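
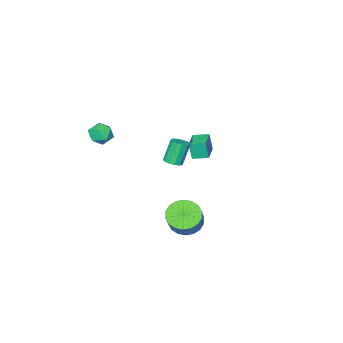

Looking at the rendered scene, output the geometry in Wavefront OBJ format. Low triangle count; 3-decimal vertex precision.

v 2.413 1.646 3.115
v 2.778 1.276 3.26
v 2.213 1.224 4.55
v 1.847 1.594 4.405
v 2.9 1.547 3.324
v 2.335 1.495 4.615
v 2.868 1.85 3.323
v 2.302 1.797 4.613
v 2.691 2.088 3.255
v 2.125 2.035 4.545
v 2.426 2.185 3.142
v 1.86 2.133 4.433
v 2.156 2.112 3.021
v 1.591 2.06 4.312
v 1.968 1.891 2.93
v 1.403 1.838 4.22
v 1.922 1.592 2.897
v 1.356 1.539 4.188
v 2.031 1.31 2.934
v 1.465 1.258 4.224
v 2.261 1.135 3.028
v 1.696 1.083 4.318
v 2.54 1.123 3.149
v 1.974 1.07 4.44
v -3.974 -2.504 -0.863
v -3.91 -2.725 0.254
v -2.97 -1.671 -0.756
v -2.905 -1.891 0.361
v -3.355 -3.229 -1.041
v -3.29 -3.449 0.076
v -2.35 -2.395 -0.934
v -2.286 -2.616 0.183
v -0.105 -0.259 -3.918
v 0.407 0.323 -4.565
v 1.237 1.101 -3.21
v 0.725 0.519 -2.562
v 0.039 0.567 -4.48
v 0.87 1.345 -3.125
v -0.357 0.648 -4.284
v 0.474 1.426 -2.928
v -0.703 0.549 -4.015
v 0.127 1.327 -2.659
v -0.931 0.29 -3.727
v -0.1 1.068 -2.371
v -0.996 -0.077 -3.477
v -0.165 0.7 -2.121
v -0.884 -0.481 -3.314
v -0.053 0.297 -1.958
v -0.617 -0.841 -3.27
v 0.213 -0.063 -1.915
v -0.25 -1.085 -3.355
v 0.581 -0.307 -2
v 0.146 -1.166 -3.552
v 0.977 -0.388 -2.196
v 0.493 -1.067 -3.821
v 1.323 -0.289 -2.465
v 0.72 -0.808 -4.109
v 1.551 -0.03 -2.753
v 0.785 -0.44 -4.359
v 1.616 0.337 -3.003
v 0.673 -0.037 -4.522
v 1.504 0.741 -3.166
v 2.621 -3.349 3.23
v 3.384 -3.54 3.284
v 2.516 -4.06 2.176
v 3.279 -4.251 2.23
v 2.765 -4.526 2.761
v 2.83 -4.087 3.412
v 3.07 -3.513 2.048
v 3.135 -3.074 2.699
v 3.661 -3.642 2.553
v 3.473 -4.268 2.994
v 2.427 -3.332 2.466
v 2.239 -3.958 2.907
f 2 1 5
f 2 5 3
f 3 5 6
f 3 6 4
f 5 1 7
f 5 7 6
f 6 7 8
f 6 8 4
f 7 1 9
f 7 9 8
f 8 9 10
f 8 10 4
f 9 1 11
f 9 11 10
f 10 11 12
f 10 12 4
f 11 1 13
f 11 13 12
f 12 13 14
f 12 14 4
f 13 1 15
f 13 15 14
f 14 15 16
f 14 16 4
f 15 1 17
f 15 17 16
f 16 17 18
f 16 18 4
f 17 1 19
f 17 19 18
f 18 19 20
f 18 20 4
f 19 1 21
f 19 21 20
f 20 21 22
f 20 22 4
f 21 1 23
f 21 23 22
f 22 23 24
f 22 24 4
f 23 1 2
f 23 2 24
f 24 2 3
f 24 3 4
f 26 28 25
f 29 26 25
f 25 28 27
f 27 29 25
f 26 32 28
f 30 26 29
f 30 32 26
f 28 32 27
f 31 29 27
f 27 32 31
f 31 30 29
f 32 30 31
f 34 33 37
f 34 37 35
f 35 37 38
f 35 38 36
f 37 33 39
f 37 39 38
f 38 39 40
f 38 40 36
f 39 33 41
f 39 41 40
f 40 41 42
f 40 42 36
f 41 33 43
f 41 43 42
f 42 43 44
f 42 44 36
f 43 33 45
f 43 45 44
f 44 45 46
f 44 46 36
f 45 33 47
f 45 47 46
f 46 47 48
f 46 48 36
f 47 33 49
f 47 49 48
f 48 49 50
f 48 50 36
f 49 33 51
f 49 51 50
f 50 51 52
f 50 52 36
f 51 33 53
f 51 53 52
f 52 53 54
f 52 54 36
f 53 33 55
f 53 55 54
f 54 55 56
f 54 56 36
f 55 33 57
f 55 57 56
f 56 57 58
f 56 58 36
f 57 33 59
f 57 59 58
f 58 59 60
f 58 60 36
f 59 33 61
f 59 61 60
f 60 61 62
f 60 62 36
f 61 33 34
f 61 34 62
f 62 34 35
f 62 35 36
f 63 74 68
f 63 68 64
f 63 64 70
f 63 70 73
f 63 73 74
f 64 68 72
f 68 74 67
f 74 73 65
f 73 70 69
f 70 64 71
f 66 72 67
f 66 67 65
f 66 65 69
f 66 69 71
f 66 71 72
f 67 72 68
f 65 67 74
f 69 65 73
f 71 69 70
f 72 71 64



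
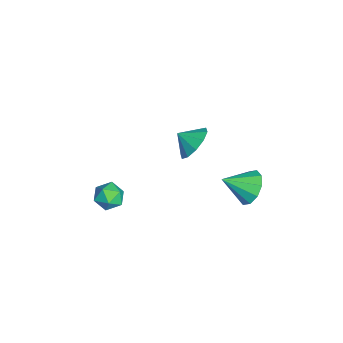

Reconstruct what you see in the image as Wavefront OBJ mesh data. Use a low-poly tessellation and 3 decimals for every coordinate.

v 1.962 4.645 1.692
v 2.625 4.26 1.033
v 2.058 3.275 2.588
v 2.945 4.569 1.471
v 2.89 4.907 1.993
v 2.481 5.145 2.4
v 1.873 5.191 2.537
v 1.3 5.03 2.35
v 0.98 4.721 1.912
v 1.035 4.383 1.39
v 1.444 4.145 0.983
v 2.051 4.099 0.847
v 3.399 -1.402 3.497
v 4.179 -1.526 3.321
v 3.261 -2.674 3.779
v 4.041 -2.798 3.603
v 3.837 -2.372 4.261
v 3.922 -1.586 4.087
v 3.518 -2.614 3.013
v 3.603 -1.828 2.839
v 4.253 -2.275 3.022
v 4.45 -2.125 3.793
v 2.99 -2.075 3.307
v 3.187 -1.925 4.078
v -1.512 2.251 1.719
v -0.852 1.611 1.171
v -1.788 1.449 2.321
v -0.512 1.872 1.674
v -0.554 2.278 2.195
v -0.961 2.673 2.534
v -1.579 2.907 2.561
v -2.171 2.89 2.267
v -2.511 2.63 1.764
v -2.469 2.224 1.243
v -2.062 1.829 0.904
v -1.444 1.595 0.876
f 2 1 4
f 2 4 3
f 4 1 5
f 4 5 3
f 5 1 6
f 5 6 3
f 6 1 7
f 6 7 3
f 7 1 8
f 7 8 3
f 8 1 9
f 8 9 3
f 9 1 10
f 9 10 3
f 10 1 11
f 10 11 3
f 11 1 12
f 11 12 3
f 12 1 2
f 12 2 3
f 13 24 18
f 13 18 14
f 13 14 20
f 13 20 23
f 13 23 24
f 14 18 22
f 18 24 17
f 24 23 15
f 23 20 19
f 20 14 21
f 16 22 17
f 16 17 15
f 16 15 19
f 16 19 21
f 16 21 22
f 17 22 18
f 15 17 24
f 19 15 23
f 21 19 20
f 22 21 14
f 26 25 28
f 26 28 27
f 28 25 29
f 28 29 27
f 29 25 30
f 29 30 27
f 30 25 31
f 30 31 27
f 31 25 32
f 31 32 27
f 32 25 33
f 32 33 27
f 33 25 34
f 33 34 27
f 34 25 35
f 34 35 27
f 35 25 36
f 35 36 27
f 36 25 26
f 36 26 27



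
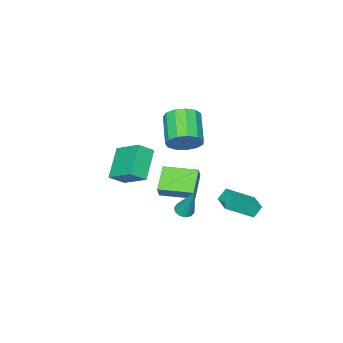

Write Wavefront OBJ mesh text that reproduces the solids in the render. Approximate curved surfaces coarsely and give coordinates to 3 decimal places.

v -1.848 -0.176 -0.901
v -1.492 0.043 -0.138
v -0.636 0.599 -1.689
v -0.28 0.818 -0.926
v -0.82 -1.798 -0.914
v -0.464 -1.579 -0.151
v 0.392 -1.023 -1.702
v 0.748 -0.804 -0.939
v -2.33 -1.774 0.649
v -1.864 -2.558 0.15
v -3.044 -3.871 1.111
v -3.51 -3.086 1.611
v -1.559 -2.472 0.642
v -2.739 -3.784 1.604
v -1.499 -2.164 1.137
v -2.678 -3.476 2.099
v -1.702 -1.732 1.477
v -2.882 -3.045 2.439
v -2.105 -1.313 1.554
v -3.285 -2.626 2.516
v -2.579 -1.041 1.344
v -3.759 -2.354 2.305
v -2.974 -1.001 0.913
v -4.154 -2.314 1.875
v -3.165 -1.207 0.399
v -4.345 -2.52 1.36
v -3.091 -1.592 -0.036
v -4.271 -2.905 0.925
v -2.775 -2.035 -0.254
v -3.955 -3.348 0.708
v -2.317 -2.395 -0.184
v -3.497 -3.708 0.777
v 2.279 -1.053 2.56
v 2.999 -1.441 3.152
v 2.262 0.494 3.593
v 2.982 0.106 4.186
v 3.618 -0.286 1.434
v 4.338 -0.674 2.027
v 3.601 1.261 2.468
v 4.321 0.873 3.06
v -2.714 2.369 -2.623
v -3.128 2.553 -1.939
v -2.18 3.352 -2.565
v -2.594 3.536 -1.881
v -1.346 1.564 -1.579
v -1.76 1.748 -0.895
v -0.812 2.547 -1.521
v -1.226 2.731 -0.837
v 2.188 2.521 0.04
v 2.495 2.911 -0.146
v 2.272 3.319 1.86
v 2.183 3.006 -0.173
v 1.873 2.916 -0.119
v 1.683 2.675 -0.005
v 1.686 2.375 0.127
v 1.881 2.13 0.225
v 2.193 2.035 0.252
v 2.504 2.125 0.199
v 2.693 2.367 0.084
v 2.69 2.667 -0.047
f 2 4 1
f 5 2 1
f 1 4 3
f 3 5 1
f 2 8 4
f 6 2 5
f 6 8 2
f 4 8 3
f 7 5 3
f 3 8 7
f 7 6 5
f 8 6 7
f 10 9 13
f 10 13 11
f 11 13 14
f 11 14 12
f 13 9 15
f 13 15 14
f 14 15 16
f 14 16 12
f 15 9 17
f 15 17 16
f 16 17 18
f 16 18 12
f 17 9 19
f 17 19 18
f 18 19 20
f 18 20 12
f 19 9 21
f 19 21 20
f 20 21 22
f 20 22 12
f 21 9 23
f 21 23 22
f 22 23 24
f 22 24 12
f 23 9 25
f 23 25 24
f 24 25 26
f 24 26 12
f 25 9 27
f 25 27 26
f 26 27 28
f 26 28 12
f 27 9 29
f 27 29 28
f 28 29 30
f 28 30 12
f 29 9 31
f 29 31 30
f 30 31 32
f 30 32 12
f 31 9 10
f 31 10 32
f 32 10 11
f 32 11 12
f 34 36 33
f 37 34 33
f 33 36 35
f 35 37 33
f 34 40 36
f 38 34 37
f 38 40 34
f 36 40 35
f 39 37 35
f 35 40 39
f 39 38 37
f 40 38 39
f 42 44 41
f 45 42 41
f 41 44 43
f 43 45 41
f 42 48 44
f 46 42 45
f 46 48 42
f 44 48 43
f 47 45 43
f 43 48 47
f 47 46 45
f 48 46 47
f 50 49 52
f 50 52 51
f 52 49 53
f 52 53 51
f 53 49 54
f 53 54 51
f 54 49 55
f 54 55 51
f 55 49 56
f 55 56 51
f 56 49 57
f 56 57 51
f 57 49 58
f 57 58 51
f 58 49 59
f 58 59 51
f 59 49 60
f 59 60 51
f 60 49 50
f 60 50 51



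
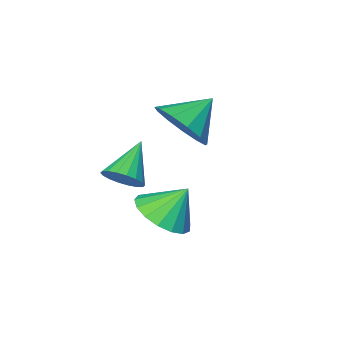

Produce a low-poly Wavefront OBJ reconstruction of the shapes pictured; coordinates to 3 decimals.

v -0.364 -0.251 -0.662
v 0.213 0.148 0.172
v -1.556 -0.289 0.182
v -0.014 0.632 -0.128
v -0.353 0.837 -0.598
v -0.696 0.696 -1.088
v -0.933 0.254 -1.442
v -0.99 -0.348 -1.549
v -0.848 -0.919 -1.374
v -0.553 -1.279 -0.973
v -0.197 -1.312 -0.473
v 0.105 -1.008 -0.033
v 0.258 -0.464 0.208
v 2.208 2.735 -1.968
v 2.845 3.474 -1.8
v 1.552 3.065 -0.932
v 2.512 3.671 -2.074
v 2.109 3.653 -2.324
v 1.729 3.425 -2.491
v 1.459 3.039 -2.539
v 1.361 2.583 -2.457
v 1.456 2.162 -2.262
v 1.724 1.872 -1.999
v 2.103 1.78 -1.73
v 2.506 1.906 -1.515
v 2.84 2.223 -1.404
v 3.03 2.656 -1.422
v 3.032 3.108 -1.565
v 1.735 -0.252 -2.305
v 2.097 0.014 -1.742
v 0.665 -0.888 -1.315
v 1.892 0.249 -1.812
v 1.656 0.386 -1.98
v 1.435 0.396 -2.213
v 1.274 0.278 -2.463
v 1.204 0.054 -2.682
v 1.239 -0.23 -2.826
v 1.373 -0.518 -2.867
v 1.578 -0.754 -2.797
v 1.814 -0.89 -2.629
v 2.035 -0.9 -2.397
v 2.196 -0.782 -2.146
v 2.266 -0.559 -1.927
v 2.231 -0.275 -1.783
f 2 1 4
f 2 4 3
f 4 1 5
f 4 5 3
f 5 1 6
f 5 6 3
f 6 1 7
f 6 7 3
f 7 1 8
f 7 8 3
f 8 1 9
f 8 9 3
f 9 1 10
f 9 10 3
f 10 1 11
f 10 11 3
f 11 1 12
f 11 12 3
f 12 1 13
f 12 13 3
f 13 1 2
f 13 2 3
f 15 14 17
f 15 17 16
f 17 14 18
f 17 18 16
f 18 14 19
f 18 19 16
f 19 14 20
f 19 20 16
f 20 14 21
f 20 21 16
f 21 14 22
f 21 22 16
f 22 14 23
f 22 23 16
f 23 14 24
f 23 24 16
f 24 14 25
f 24 25 16
f 25 14 26
f 25 26 16
f 26 14 27
f 26 27 16
f 27 14 28
f 27 28 16
f 28 14 15
f 28 15 16
f 30 29 32
f 30 32 31
f 32 29 33
f 32 33 31
f 33 29 34
f 33 34 31
f 34 29 35
f 34 35 31
f 35 29 36
f 35 36 31
f 36 29 37
f 36 37 31
f 37 29 38
f 37 38 31
f 38 29 39
f 38 39 31
f 39 29 40
f 39 40 31
f 40 29 41
f 40 41 31
f 41 29 42
f 41 42 31
f 42 29 43
f 42 43 31
f 43 29 44
f 43 44 31
f 44 29 30
f 44 30 31



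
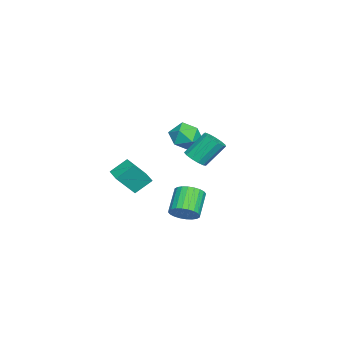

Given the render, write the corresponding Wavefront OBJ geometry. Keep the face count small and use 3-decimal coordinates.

v 2.977 1.599 -3.766
v 3.377 2.217 -3.322
v 2.124 2.26 -2.25
v 1.723 1.641 -2.694
v 3.198 2.398 -3.54
v 1.944 2.441 -2.468
v 2.984 2.458 -3.792
v 1.731 2.501 -2.72
v 2.77 2.387 -4.04
v 1.516 2.43 -2.968
v 2.587 2.196 -4.246
v 1.333 2.239 -3.174
v 2.463 1.914 -4.379
v 1.209 1.957 -3.307
v 2.418 1.584 -4.419
v 1.164 1.627 -3.347
v 2.457 1.256 -4.36
v 1.204 1.299 -3.288
v 2.576 0.98 -4.21
v 1.323 1.023 -3.138
v 2.756 0.799 -3.992
v 1.502 0.842 -2.92
v 2.969 0.739 -3.74
v 1.716 0.782 -2.668
v 3.184 0.81 -3.492
v 1.93 0.853 -2.42
v 3.367 1.001 -3.286
v 2.113 1.044 -2.214
v 3.491 1.283 -3.153
v 2.237 1.326 -2.081
v 3.536 1.613 -3.113
v 2.282 1.656 -2.041
v 3.496 1.941 -3.172
v 2.243 1.984 -2.1
v -4.755 0.591 -0.602
v -3.788 0.819 -0.198
v -4.032 -0.559 -1.682
v -3.065 -0.331 -1.278
v -3.789 -0.849 -0.679
v -4.236 -0.138 -0.011
v -3.584 0.398 -1.869
v -4.031 1.109 -1.201
v -3.064 0.699 -0.98
v -3.191 -0.071 -0.245
v -4.629 0.331 -1.635
v -4.756 -0.439 -0.9
v 0.079 1.544 -0.914
v 0.767 1.842 -0.889
v 0.29 2.833 0.459
v -0.399 2.536 0.434
v 0.54 2.086 -1.149
v 0.063 3.078 0.199
v 0.168 2.159 -1.335
v -0.309 3.15 0.013
v -0.233 2.036 -1.386
v -0.711 3.028 -0.038
v -0.535 1.757 -1.288
v -1.013 2.749 0.06
v -0.643 1.411 -1.071
v -1.12 2.403 0.277
v -0.521 1.107 -0.804
v -0.998 2.098 0.544
v -0.209 0.941 -0.572
v -0.686 1.933 0.776
v 0.195 0.968 -0.449
v -0.282 1.959 0.899
v 0.561 1.177 -0.473
v 0.084 2.168 0.875
v 0.774 1.503 -0.637
v 0.297 2.494 0.711
v 2.786 -1.446 -2.088
v 3.452 -2.292 -0.825
v 2.328 -0.615 -1.29
v 2.994 -1.461 -0.027
v 3.666 -0.879 -2.173
v 4.332 -1.725 -0.91
v 3.208 -0.048 -1.375
v 3.874 -0.894 -0.112
f 2 1 5
f 2 5 3
f 3 5 6
f 3 6 4
f 5 1 7
f 5 7 6
f 6 7 8
f 6 8 4
f 7 1 9
f 7 9 8
f 8 9 10
f 8 10 4
f 9 1 11
f 9 11 10
f 10 11 12
f 10 12 4
f 11 1 13
f 11 13 12
f 12 13 14
f 12 14 4
f 13 1 15
f 13 15 14
f 14 15 16
f 14 16 4
f 15 1 17
f 15 17 16
f 16 17 18
f 16 18 4
f 17 1 19
f 17 19 18
f 18 19 20
f 18 20 4
f 19 1 21
f 19 21 20
f 20 21 22
f 20 22 4
f 21 1 23
f 21 23 22
f 22 23 24
f 22 24 4
f 23 1 25
f 23 25 24
f 24 25 26
f 24 26 4
f 25 1 27
f 25 27 26
f 26 27 28
f 26 28 4
f 27 1 29
f 27 29 28
f 28 29 30
f 28 30 4
f 29 1 31
f 29 31 30
f 30 31 32
f 30 32 4
f 31 1 33
f 31 33 32
f 32 33 34
f 32 34 4
f 33 1 2
f 33 2 34
f 34 2 3
f 34 3 4
f 35 46 40
f 35 40 36
f 35 36 42
f 35 42 45
f 35 45 46
f 36 40 44
f 40 46 39
f 46 45 37
f 45 42 41
f 42 36 43
f 38 44 39
f 38 39 37
f 38 37 41
f 38 41 43
f 38 43 44
f 39 44 40
f 37 39 46
f 41 37 45
f 43 41 42
f 44 43 36
f 48 47 51
f 48 51 49
f 49 51 52
f 49 52 50
f 51 47 53
f 51 53 52
f 52 53 54
f 52 54 50
f 53 47 55
f 53 55 54
f 54 55 56
f 54 56 50
f 55 47 57
f 55 57 56
f 56 57 58
f 56 58 50
f 57 47 59
f 57 59 58
f 58 59 60
f 58 60 50
f 59 47 61
f 59 61 60
f 60 61 62
f 60 62 50
f 61 47 63
f 61 63 62
f 62 63 64
f 62 64 50
f 63 47 65
f 63 65 64
f 64 65 66
f 64 66 50
f 65 47 67
f 65 67 66
f 66 67 68
f 66 68 50
f 67 47 69
f 67 69 68
f 68 69 70
f 68 70 50
f 69 47 48
f 69 48 70
f 70 48 49
f 70 49 50
f 72 74 71
f 75 72 71
f 71 74 73
f 73 75 71
f 72 78 74
f 76 72 75
f 76 78 72
f 74 78 73
f 77 75 73
f 73 78 77
f 77 76 75
f 78 76 77



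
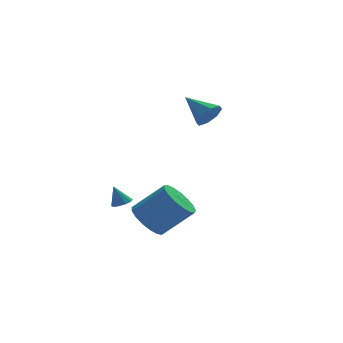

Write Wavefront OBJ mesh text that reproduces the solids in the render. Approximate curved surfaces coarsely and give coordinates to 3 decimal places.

v -0.545 2.128 -3.391
v -0.17 1.807 -3.2
v -0.915 2.292 -2.389
v -0.049 2.111 -3.205
v -0.118 2.422 -3.281
v -0.35 2.621 -3.399
v -0.657 2.632 -3.514
v -0.921 2.45 -3.582
v -1.041 2.145 -3.577
v -0.972 1.834 -3.5
v -0.74 1.636 -3.382
v -0.433 1.625 -3.267
v -0.059 -2.21 -2.752
v 0.621 -1.805 -3.396
v 2.018 -2.046 -2.072
v 1.339 -2.45 -1.428
v 0.452 -1.42 -3.147
v 1.849 -1.661 -1.823
v 0.166 -1.216 -2.808
v 1.563 -1.457 -1.484
v -0.172 -1.24 -2.457
v 1.226 -1.481 -1.132
v -0.483 -1.486 -2.172
v 0.914 -1.726 -0.848
v -0.698 -1.897 -2.021
v 0.699 -2.138 -0.697
v -0.766 -2.381 -2.037
v 0.632 -2.621 -0.713
v -0.672 -2.825 -2.217
v 0.726 -3.065 -0.893
v -0.437 -3.128 -2.519
v 0.96 -3.368 -1.195
v -0.116 -3.221 -2.875
v 1.281 -3.461 -1.551
v 0.218 -3.082 -3.203
v 1.616 -3.322 -1.879
v 0.489 -2.743 -3.427
v 1.886 -2.984 -2.103
v 0.635 -2.282 -3.497
v 2.032 -2.523 -2.173
v 3.685 2.965 1.584
v 4.353 3.301 1.87
v 2.755 4.075 2.456
v 4.168 3.557 1.346
v 3.7 3.467 0.961
v 3.223 3.083 0.942
v 3.018 2.63 1.299
v 3.203 2.373 1.823
v 3.671 2.464 2.207
v 4.147 2.848 2.227
f 2 1 4
f 2 4 3
f 4 1 5
f 4 5 3
f 5 1 6
f 5 6 3
f 6 1 7
f 6 7 3
f 7 1 8
f 7 8 3
f 8 1 9
f 8 9 3
f 9 1 10
f 9 10 3
f 10 1 11
f 10 11 3
f 11 1 12
f 11 12 3
f 12 1 2
f 12 2 3
f 14 13 17
f 14 17 15
f 15 17 18
f 15 18 16
f 17 13 19
f 17 19 18
f 18 19 20
f 18 20 16
f 19 13 21
f 19 21 20
f 20 21 22
f 20 22 16
f 21 13 23
f 21 23 22
f 22 23 24
f 22 24 16
f 23 13 25
f 23 25 24
f 24 25 26
f 24 26 16
f 25 13 27
f 25 27 26
f 26 27 28
f 26 28 16
f 27 13 29
f 27 29 28
f 28 29 30
f 28 30 16
f 29 13 31
f 29 31 30
f 30 31 32
f 30 32 16
f 31 13 33
f 31 33 32
f 32 33 34
f 32 34 16
f 33 13 35
f 33 35 34
f 34 35 36
f 34 36 16
f 35 13 37
f 35 37 36
f 36 37 38
f 36 38 16
f 37 13 39
f 37 39 38
f 38 39 40
f 38 40 16
f 39 13 14
f 39 14 40
f 40 14 15
f 40 15 16
f 42 41 44
f 42 44 43
f 44 41 45
f 44 45 43
f 45 41 46
f 45 46 43
f 46 41 47
f 46 47 43
f 47 41 48
f 47 48 43
f 48 41 49
f 48 49 43
f 49 41 50
f 49 50 43
f 50 41 42
f 50 42 43



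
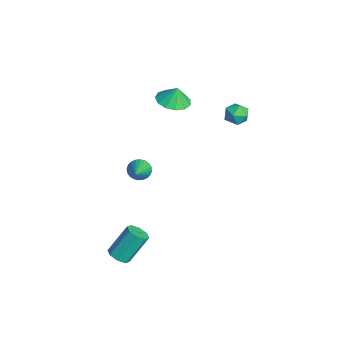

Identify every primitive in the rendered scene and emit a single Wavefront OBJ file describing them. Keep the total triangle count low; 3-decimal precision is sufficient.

v -4.035 -1.454 -3.207
v -3.708 -1.596 -3.809
v -2.525 -2.006 -2.253
v -3.637 -1.335 -3.77
v -3.626 -1.092 -3.645
v -3.679 -0.905 -3.454
v -3.785 -0.8 -3.225
v -3.929 -0.796 -2.993
v -4.09 -0.891 -2.794
v -4.242 -1.072 -2.658
v -4.363 -1.311 -2.605
v -4.434 -1.572 -2.644
v -4.444 -1.815 -2.768
v -4.392 -2.003 -2.96
v -4.286 -2.107 -3.189
v -4.141 -2.112 -3.42
v -3.981 -2.016 -3.619
v -3.828 -1.835 -3.756
v -1.799 3.973 1.727
v -1.424 3.859 2.399
v -2.576 3.021 2.001
v -2.201 2.907 2.673
v -2.631 3.547 2.571
v -2.151 4.136 2.402
v -1.849 2.744 1.998
v -1.369 3.333 1.829
v -1.454 3.1 2.566
v -1.938 3.596 2.921
v -2.062 3.284 1.479
v -2.546 3.78 1.834
v -3.504 0.333 2.808
v -2.521 0.229 2.745
v -3.416 0.547 3.812
v -2.63 0.766 2.639
v -3.016 1.165 2.588
v -3.557 1.3 2.606
v -4.081 1.128 2.688
v -4.422 0.703 2.809
v -4.471 0.161 2.929
v -4.213 -0.327 3.011
v -3.73 -0.606 3.029
v -3.175 -0.586 2.976
v -2.725 -0.275 2.87
v 3.103 -4.197 -3.669
v 3.397 -3.687 -3.988
v 3.172 -2.593 -2.451
v 2.877 -3.103 -2.131
v 2.889 -3.694 -4.057
v 2.664 -2.601 -2.52
v 2.506 -3.996 -3.899
v 2.281 -2.903 -2.361
v 2.472 -4.415 -3.605
v 2.247 -3.322 -2.068
v 2.808 -4.707 -3.349
v 2.583 -3.613 -1.812
v 3.316 -4.699 -3.28
v 3.091 -3.606 -1.743
v 3.699 -4.397 -3.439
v 3.474 -3.304 -1.901
v 3.733 -3.978 -3.732
v 3.508 -2.885 -2.195
f 2 1 4
f 2 4 3
f 4 1 5
f 4 5 3
f 5 1 6
f 5 6 3
f 6 1 7
f 6 7 3
f 7 1 8
f 7 8 3
f 8 1 9
f 8 9 3
f 9 1 10
f 9 10 3
f 10 1 11
f 10 11 3
f 11 1 12
f 11 12 3
f 12 1 13
f 12 13 3
f 13 1 14
f 13 14 3
f 14 1 15
f 14 15 3
f 15 1 16
f 15 16 3
f 16 1 17
f 16 17 3
f 17 1 18
f 17 18 3
f 18 1 2
f 18 2 3
f 19 30 24
f 19 24 20
f 19 20 26
f 19 26 29
f 19 29 30
f 20 24 28
f 24 30 23
f 30 29 21
f 29 26 25
f 26 20 27
f 22 28 23
f 22 23 21
f 22 21 25
f 22 25 27
f 22 27 28
f 23 28 24
f 21 23 30
f 25 21 29
f 27 25 26
f 28 27 20
f 32 31 34
f 32 34 33
f 34 31 35
f 34 35 33
f 35 31 36
f 35 36 33
f 36 31 37
f 36 37 33
f 37 31 38
f 37 38 33
f 38 31 39
f 38 39 33
f 39 31 40
f 39 40 33
f 40 31 41
f 40 41 33
f 41 31 42
f 41 42 33
f 42 31 43
f 42 43 33
f 43 31 32
f 43 32 33
f 45 44 48
f 45 48 46
f 46 48 49
f 46 49 47
f 48 44 50
f 48 50 49
f 49 50 51
f 49 51 47
f 50 44 52
f 50 52 51
f 51 52 53
f 51 53 47
f 52 44 54
f 52 54 53
f 53 54 55
f 53 55 47
f 54 44 56
f 54 56 55
f 55 56 57
f 55 57 47
f 56 44 58
f 56 58 57
f 57 58 59
f 57 59 47
f 58 44 60
f 58 60 59
f 59 60 61
f 59 61 47
f 60 44 45
f 60 45 61
f 61 45 46
f 61 46 47



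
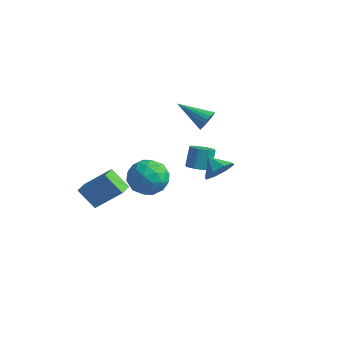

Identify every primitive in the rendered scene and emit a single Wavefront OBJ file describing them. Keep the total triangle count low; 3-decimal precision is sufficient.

v -1.647 -4.061 -0.875
v -2.648 -4.155 0.1
v -1.839 -3.263 -0.994
v -2.84 -3.357 -0.02
v -0.3 -3.523 0.56
v -1.301 -3.617 1.534
v -0.492 -2.725 0.44
v -1.493 -2.819 1.415
v 3.106 0.058 1.465
v 3.628 0.49 2.058
v 2.234 0.302 2.055
v 3.403 0.903 1.555
v 3.004 0.821 0.999
v 2.665 0.293 0.716
v 2.584 -0.374 0.872
v 2.809 -0.787 1.376
v 3.207 -0.705 1.931
v 3.547 -0.176 2.214
v -1.546 0.031 -0.645
v -0.58 0.395 -0.057
v -0.98 -1.795 -0.443
v -0.014 -1.431 0.145
v -1.088 -1.323 0.641
v -1.438 -0.194 0.517
v -0.122 -1.206 -1.017
v -0.472 -0.077 -1.141
v 0.3 -0.369 -0.286
v -0.297 -0.441 0.738
v -1.263 -0.959 -1.238
v -1.86 -1.031 -0.214
v -1.113 0.373 -0.369
v -0.447 -1.773 -0.131
v -1.078 -1.71 0.16
v -0.511 -1.495 0.506
v -1.617 0.027 -0.031
v -1.049 0.241 0.314
v -1.348 -0.769 0.725
v -0.511 -1.641 -0.814
v 0.057 -1.427 -0.469
v -1.049 0.095 -1.006
v -0.482 0.31 -0.66
v -0.212 -0.631 -1.225
v -0.028 0.138 -0.158
v 0.305 -0.935 -0.039
v 0.242 -0.803 -0.722
v 0.036 -0.139 -0.795
v -0.379 0.096 0.445
v -0.046 -0.977 0.563
v -0.677 -0.914 0.855
v -0.883 -0.25 0.782
v 0.138 -0.353 0.31
v -1.514 -0.423 -1.063
v -1.181 -1.496 -0.945
v -0.677 -1.15 -1.282
v -0.883 -0.486 -1.355
v -1.865 -0.465 -0.461
v -1.532 -1.538 -0.342
v -1.596 -1.261 0.295
v -1.802 -0.597 0.222
v -1.698 -1.047 -0.81
v 0.164 2.497 -1.092
v 0.764 2.197 -0.831
v 0.597 2.824 0.273
v -0.004 3.123 0.012
v 0.861 2.675 -1.087
v 0.694 3.302 0.016
v 0.549 3.048 -1.347
v 0.382 3.675 -0.243
v 0.012 3.098 -1.457
v -0.156 3.725 -0.353
v -0.437 2.796 -1.353
v -0.604 3.423 -0.249
v -0.534 2.318 -1.096
v -0.701 2.945 0.007
v -0.222 1.945 -0.837
v -0.389 2.572 0.267
v 0.316 1.895 -0.727
v 0.148 2.522 0.377
v -0.125 3.745 1.762
v 0.154 3.328 2.221
v -1.875 3.475 2.578
v 0.174 3.598 2.354
v 0.136 3.898 2.371
v 0.045 4.168 2.266
v -0.079 4.353 2.062
v -0.212 4.418 1.798
v -0.328 4.35 1.527
v -0.404 4.162 1.303
v -0.424 3.892 1.169
v -0.386 3.592 1.152
v -0.295 3.322 1.257
v -0.171 3.137 1.461
v -0.038 3.072 1.725
v 0.078 3.14 1.996
f 2 4 1
f 5 2 1
f 1 4 3
f 3 5 1
f 2 8 4
f 6 2 5
f 6 8 2
f 4 8 3
f 7 5 3
f 3 8 7
f 7 6 5
f 8 6 7
f 10 9 12
f 10 12 11
f 12 9 13
f 12 13 11
f 13 9 14
f 13 14 11
f 14 9 15
f 14 15 11
f 15 9 16
f 15 16 11
f 16 9 17
f 16 17 11
f 17 9 18
f 17 18 11
f 18 9 10
f 18 10 11
f 19 56 35
f 56 30 59
f 35 59 24
f 56 59 35
f 19 35 31
f 35 24 36
f 31 36 20
f 35 36 31
f 19 31 40
f 31 20 41
f 40 41 26
f 31 41 40
f 19 40 52
f 40 26 55
f 52 55 29
f 40 55 52
f 19 52 56
f 52 29 60
f 56 60 30
f 52 60 56
f 20 36 47
f 36 24 50
f 47 50 28
f 36 50 47
f 24 59 37
f 59 30 58
f 37 58 23
f 59 58 37
f 30 60 57
f 60 29 53
f 57 53 21
f 60 53 57
f 29 55 54
f 55 26 42
f 54 42 25
f 55 42 54
f 26 41 46
f 41 20 43
f 46 43 27
f 41 43 46
f 22 48 34
f 48 28 49
f 34 49 23
f 48 49 34
f 22 34 32
f 34 23 33
f 32 33 21
f 34 33 32
f 22 32 39
f 32 21 38
f 39 38 25
f 32 38 39
f 22 39 44
f 39 25 45
f 44 45 27
f 39 45 44
f 22 44 48
f 44 27 51
f 48 51 28
f 44 51 48
f 23 49 37
f 49 28 50
f 37 50 24
f 49 50 37
f 21 33 57
f 33 23 58
f 57 58 30
f 33 58 57
f 25 38 54
f 38 21 53
f 54 53 29
f 38 53 54
f 27 45 46
f 45 25 42
f 46 42 26
f 45 42 46
f 28 51 47
f 51 27 43
f 47 43 20
f 51 43 47
f 62 61 65
f 62 65 63
f 63 65 66
f 63 66 64
f 65 61 67
f 65 67 66
f 66 67 68
f 66 68 64
f 67 61 69
f 67 69 68
f 68 69 70
f 68 70 64
f 69 61 71
f 69 71 70
f 70 71 72
f 70 72 64
f 71 61 73
f 71 73 72
f 72 73 74
f 72 74 64
f 73 61 75
f 73 75 74
f 74 75 76
f 74 76 64
f 75 61 77
f 75 77 76
f 76 77 78
f 76 78 64
f 77 61 62
f 77 62 78
f 78 62 63
f 78 63 64
f 80 79 82
f 80 82 81
f 82 79 83
f 82 83 81
f 83 79 84
f 83 84 81
f 84 79 85
f 84 85 81
f 85 79 86
f 85 86 81
f 86 79 87
f 86 87 81
f 87 79 88
f 87 88 81
f 88 79 89
f 88 89 81
f 89 79 90
f 89 90 81
f 90 79 91
f 90 91 81
f 91 79 92
f 91 92 81
f 92 79 93
f 92 93 81
f 93 79 94
f 93 94 81
f 94 79 80
f 94 80 81



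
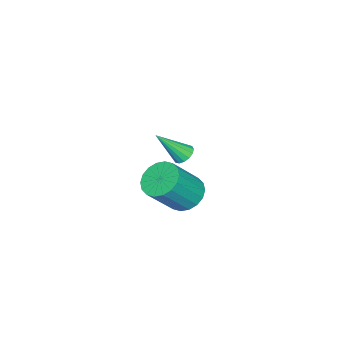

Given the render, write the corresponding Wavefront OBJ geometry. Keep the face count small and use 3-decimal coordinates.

v 3.37 4.221 -1.825
v 4.078 3.96 -2.466
v 5.298 3.317 -0.856
v 4.59 3.579 -0.215
v 4.178 4.379 -2.375
v 5.398 3.736 -0.764
v 4.119 4.767 -2.175
v 5.339 4.124 -0.564
v 3.911 5.047 -1.905
v 5.131 4.404 -0.295
v 3.596 5.163 -1.62
v 4.816 4.52 -0.01
v 3.236 5.093 -1.375
v 4.456 4.45 0.235
v 2.903 4.85 -1.22
v 4.123 4.208 0.39
v 2.662 4.483 -1.184
v 3.882 3.84 0.426
v 2.562 4.064 -1.276
v 3.782 3.421 0.335
v 2.621 3.676 -1.476
v 3.841 3.033 0.135
v 2.829 3.396 -1.745
v 4.049 2.753 -0.135
v 3.144 3.28 -2.03
v 4.364 2.637 -0.42
v 3.504 3.35 -2.275
v 4.724 2.707 -0.665
v 3.837 3.592 -2.43
v 5.057 2.95 -0.82
v -1.551 1.646 -3.405
v -1.022 1.945 -3.467
v -0.769 0.574 -1.895
v -1.189 2.115 -3.259
v -1.452 2.16 -3.091
v -1.742 2.067 -3.007
v -1.981 1.861 -3.03
v -2.104 1.598 -3.153
v -2.079 1.348 -3.343
v -1.913 1.177 -3.551
v -1.649 1.132 -3.719
v -1.359 1.225 -3.803
v -1.121 1.431 -3.78
v -0.997 1.694 -3.657
f 2 1 5
f 2 5 3
f 3 5 6
f 3 6 4
f 5 1 7
f 5 7 6
f 6 7 8
f 6 8 4
f 7 1 9
f 7 9 8
f 8 9 10
f 8 10 4
f 9 1 11
f 9 11 10
f 10 11 12
f 10 12 4
f 11 1 13
f 11 13 12
f 12 13 14
f 12 14 4
f 13 1 15
f 13 15 14
f 14 15 16
f 14 16 4
f 15 1 17
f 15 17 16
f 16 17 18
f 16 18 4
f 17 1 19
f 17 19 18
f 18 19 20
f 18 20 4
f 19 1 21
f 19 21 20
f 20 21 22
f 20 22 4
f 21 1 23
f 21 23 22
f 22 23 24
f 22 24 4
f 23 1 25
f 23 25 24
f 24 25 26
f 24 26 4
f 25 1 27
f 25 27 26
f 26 27 28
f 26 28 4
f 27 1 29
f 27 29 28
f 28 29 30
f 28 30 4
f 29 1 2
f 29 2 30
f 30 2 3
f 30 3 4
f 32 31 34
f 32 34 33
f 34 31 35
f 34 35 33
f 35 31 36
f 35 36 33
f 36 31 37
f 36 37 33
f 37 31 38
f 37 38 33
f 38 31 39
f 38 39 33
f 39 31 40
f 39 40 33
f 40 31 41
f 40 41 33
f 41 31 42
f 41 42 33
f 42 31 43
f 42 43 33
f 43 31 44
f 43 44 33
f 44 31 32
f 44 32 33



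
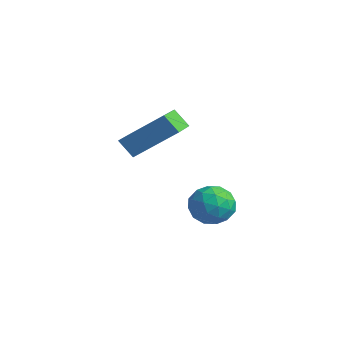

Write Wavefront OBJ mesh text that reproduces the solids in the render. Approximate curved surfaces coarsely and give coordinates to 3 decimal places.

v -1.857 -3.762 1.785
v -0.795 -2.573 3.074
v -2.705 -2.697 1.502
v -1.642 -1.508 2.791
v -1.318 -3.512 1.109
v -0.255 -2.323 2.398
v -2.165 -2.447 0.826
v -1.103 -1.258 2.115
v -1.397 0.198 -2.023
v -0.826 -0.007 -2.735
v -0.774 -0.913 -1.205
v -0.203 -1.118 -1.917
v -0.095 -0.316 -1.446
v -0.48 0.37 -1.952
v -1.12 -1.29 -1.988
v -1.505 -0.604 -2.494
v -0.655 -0.926 -2.714
v -0.021 -0.324 -2.379
v -1.579 -0.596 -1.561
v -0.945 0.006 -1.226
v -1.166 0.193 -2.451
v -0.434 -1.113 -1.489
v -0.37 -0.642 -1.212
v -0.034 -0.762 -1.631
v -0.963 0.415 -1.99
v -0.627 0.295 -2.409
v -0.197 0.112 -1.652
v -0.973 -1.215 -1.531
v -0.637 -1.335 -1.95
v -1.566 -0.158 -2.309
v -1.23 -0.278 -2.728
v -1.403 -1.032 -2.288
v -0.73 -0.468 -2.857
v -0.364 -1.121 -2.376
v -0.903 -1.222 -2.418
v -1.129 -0.818 -2.715
v -0.358 -0.114 -2.661
v 0.009 -0.767 -2.18
v 0.072 -0.296 -1.903
v -0.154 0.108 -2.2
v -0.257 -0.654 -2.648
v -1.609 -0.153 -1.76
v -1.242 -0.806 -1.279
v -1.446 -1.028 -1.74
v -1.672 -0.624 -2.037
v -1.236 0.201 -1.564
v -0.87 -0.452 -1.083
v -0.471 -0.102 -1.225
v -0.697 0.302 -1.522
v -1.343 -0.266 -1.292
f 2 4 1
f 5 2 1
f 1 4 3
f 3 5 1
f 2 8 4
f 6 2 5
f 6 8 2
f 4 8 3
f 7 5 3
f 3 8 7
f 7 6 5
f 8 6 7
f 9 46 25
f 46 20 49
f 25 49 14
f 46 49 25
f 9 25 21
f 25 14 26
f 21 26 10
f 25 26 21
f 9 21 30
f 21 10 31
f 30 31 16
f 21 31 30
f 9 30 42
f 30 16 45
f 42 45 19
f 30 45 42
f 9 42 46
f 42 19 50
f 46 50 20
f 42 50 46
f 10 26 37
f 26 14 40
f 37 40 18
f 26 40 37
f 14 49 27
f 49 20 48
f 27 48 13
f 49 48 27
f 20 50 47
f 50 19 43
f 47 43 11
f 50 43 47
f 19 45 44
f 45 16 32
f 44 32 15
f 45 32 44
f 16 31 36
f 31 10 33
f 36 33 17
f 31 33 36
f 12 38 24
f 38 18 39
f 24 39 13
f 38 39 24
f 12 24 22
f 24 13 23
f 22 23 11
f 24 23 22
f 12 22 29
f 22 11 28
f 29 28 15
f 22 28 29
f 12 29 34
f 29 15 35
f 34 35 17
f 29 35 34
f 12 34 38
f 34 17 41
f 38 41 18
f 34 41 38
f 13 39 27
f 39 18 40
f 27 40 14
f 39 40 27
f 11 23 47
f 23 13 48
f 47 48 20
f 23 48 47
f 15 28 44
f 28 11 43
f 44 43 19
f 28 43 44
f 17 35 36
f 35 15 32
f 36 32 16
f 35 32 36
f 18 41 37
f 41 17 33
f 37 33 10
f 41 33 37



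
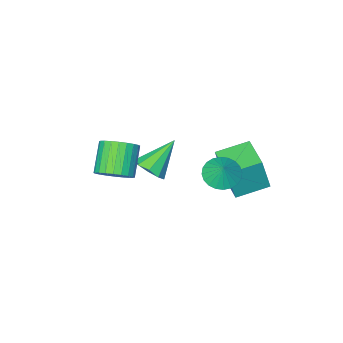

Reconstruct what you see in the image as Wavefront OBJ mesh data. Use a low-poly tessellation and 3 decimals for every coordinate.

v -1.935 1.255 -0.264
v -1.087 1.091 -0.432
v -1.665 1.745 0.624
v -1.128 1.395 -0.586
v -1.292 1.677 -0.692
v -1.554 1.896 -0.733
v -1.874 2.016 -0.702
v -2.203 2.021 -0.605
v -2.492 1.909 -0.456
v -2.695 1.698 -0.278
v -2.783 1.419 -0.097
v -2.742 1.116 0.057
v -2.578 0.833 0.163
v -2.316 0.615 0.204
v -1.996 0.494 0.173
v -1.667 0.489 0.076
v -1.378 0.601 -0.073
v -1.174 0.813 -0.251
v -4.769 0.135 -1.955
v -4.331 0.049 -0.109
v -4.228 1.767 -2.007
v -3.791 1.681 -0.16
v -3.249 -0.381 -2.34
v -2.812 -0.467 -0.493
v -2.709 1.251 -2.391
v -2.271 1.165 -0.545
v 1.855 -1.461 -0.449
v 2.62 -1.81 -0.128
v 1.75 -2.668 1.01
v 0.985 -2.319 0.689
v 2.589 -1.52 0.068
v 1.72 -2.378 1.206
v 2.447 -1.221 0.185
v 1.577 -2.079 1.323
v 2.215 -0.958 0.205
v 1.345 -1.817 1.343
v 1.928 -0.772 0.126
v 1.058 -1.631 1.264
v 1.629 -0.691 -0.041
v 0.76 -1.549 1.097
v 1.365 -0.727 -0.27
v 0.496 -1.586 0.868
v 1.176 -0.875 -0.526
v 0.306 -1.733 0.612
v 1.09 -1.112 -0.77
v 0.22 -1.97 0.368
v 1.12 -1.402 -0.966
v 0.251 -2.26 0.172
v 1.263 -1.701 -1.083
v 0.393 -2.559 0.055
v 1.495 -1.963 -1.103
v 0.625 -2.822 0.035
v 1.782 -2.149 -1.024
v 0.912 -3.008 0.114
v 2.08 -2.231 -0.857
v 1.211 -3.089 0.281
v 2.344 -2.194 -0.628
v 1.475 -3.053 0.51
v 2.534 -2.047 -0.372
v 1.664 -2.905 0.766
v -1.056 -3.102 -2.771
v -0.462 -3.094 -2.121
v -2.524 -3.158 -1.429
v -0.617 -2.53 -2.266
v -0.976 -2.234 -2.647
v -1.373 -2.344 -3.086
v -1.621 -2.809 -3.378
v -1.605 -3.41 -3.385
v -1.331 -3.868 -3.105
v -0.929 -3.967 -2.668
v -0.586 -3.661 -2.28
f 2 1 4
f 2 4 3
f 4 1 5
f 4 5 3
f 5 1 6
f 5 6 3
f 6 1 7
f 6 7 3
f 7 1 8
f 7 8 3
f 8 1 9
f 8 9 3
f 9 1 10
f 9 10 3
f 10 1 11
f 10 11 3
f 11 1 12
f 11 12 3
f 12 1 13
f 12 13 3
f 13 1 14
f 13 14 3
f 14 1 15
f 14 15 3
f 15 1 16
f 15 16 3
f 16 1 17
f 16 17 3
f 17 1 18
f 17 18 3
f 18 1 2
f 18 2 3
f 20 22 19
f 23 20 19
f 19 22 21
f 21 23 19
f 20 26 22
f 24 20 23
f 24 26 20
f 22 26 21
f 25 23 21
f 21 26 25
f 25 24 23
f 26 24 25
f 28 27 31
f 28 31 29
f 29 31 32
f 29 32 30
f 31 27 33
f 31 33 32
f 32 33 34
f 32 34 30
f 33 27 35
f 33 35 34
f 34 35 36
f 34 36 30
f 35 27 37
f 35 37 36
f 36 37 38
f 36 38 30
f 37 27 39
f 37 39 38
f 38 39 40
f 38 40 30
f 39 27 41
f 39 41 40
f 40 41 42
f 40 42 30
f 41 27 43
f 41 43 42
f 42 43 44
f 42 44 30
f 43 27 45
f 43 45 44
f 44 45 46
f 44 46 30
f 45 27 47
f 45 47 46
f 46 47 48
f 46 48 30
f 47 27 49
f 47 49 48
f 48 49 50
f 48 50 30
f 49 27 51
f 49 51 50
f 50 51 52
f 50 52 30
f 51 27 53
f 51 53 52
f 52 53 54
f 52 54 30
f 53 27 55
f 53 55 54
f 54 55 56
f 54 56 30
f 55 27 57
f 55 57 56
f 56 57 58
f 56 58 30
f 57 27 59
f 57 59 58
f 58 59 60
f 58 60 30
f 59 27 28
f 59 28 60
f 60 28 29
f 60 29 30
f 62 61 64
f 62 64 63
f 64 61 65
f 64 65 63
f 65 61 66
f 65 66 63
f 66 61 67
f 66 67 63
f 67 61 68
f 67 68 63
f 68 61 69
f 68 69 63
f 69 61 70
f 69 70 63
f 70 61 71
f 70 71 63
f 71 61 62
f 71 62 63



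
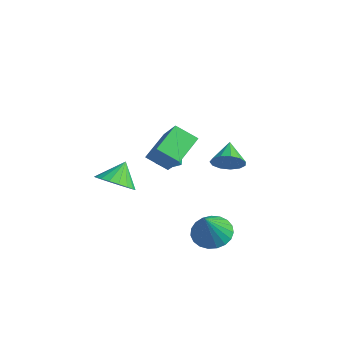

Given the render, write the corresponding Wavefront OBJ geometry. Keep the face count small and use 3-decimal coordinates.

v -2.359 -1.374 -3.182
v -1.524 -1.635 -2.698
v -2.701 -0.606 -2.178
v -1.397 -1.277 -2.929
v -1.46 -0.938 -3.21
v -1.701 -0.685 -3.486
v -2.073 -0.569 -3.701
v -2.502 -0.612 -3.814
v -2.902 -0.806 -3.801
v -3.195 -1.113 -3.666
v -3.322 -1.472 -3.435
v -3.258 -1.811 -3.154
v -3.017 -2.064 -2.879
v -2.645 -2.18 -2.663
v -2.217 -2.136 -2.551
v -1.817 -1.942 -2.563
v -3.002 1.955 -2.152
v -2.703 2.195 -2.781
v -2.377 0.945 -2.239
v -2.078 1.185 -2.868
v -1.901 1.507 -2.231
v -2.288 2.131 -2.176
v -2.792 1.009 -2.844
v -3.179 1.633 -2.789
v -2.574 1.61 -3.208
v -2.023 1.918 -2.829
v -3.057 1.222 -2.191
v -2.506 1.53 -1.812
v 1.945 -1.71 1.409
v 1.36 -0.433 2.155
v 0.745 -1.569 0.227
v 0.16 -0.293 0.973
v 2.66 -1.007 0.767
v 2.075 0.269 1.513
v 1.46 -0.867 -0.415
v 0.875 0.41 0.331
v 2.096 0.985 -4.68
v 2.889 0.759 -5.171
v 2.844 0.135 -3.08
v 2.983 1.118 -5.024
v 2.923 1.454 -4.817
v 2.72 1.709 -4.586
v 2.409 1.839 -4.372
v 2.044 1.821 -4.211
v 1.688 1.659 -4.131
v 1.403 1.38 -4.146
v 1.238 1.033 -4.253
v 1.221 0.678 -4.434
v 1.355 0.376 -4.658
v 1.618 0.179 -4.885
v 1.963 0.122 -5.077
v 2.331 0.214 -5.2
v 2.659 0.439 -5.233
v 0.942 2.514 -1.318
v 1.492 3.084 -1.15
v 0.058 3.166 -0.642
v 1.289 3.211 -1.538
v 0.976 3.117 -1.857
v 0.652 2.831 -2.004
v 0.421 2.444 -1.934
v 0.354 2.08 -1.668
v 0.475 1.853 -1.29
v 0.744 1.835 -0.922
v 1.075 2.033 -0.679
v 1.365 2.384 -0.639
v 1.52 2.776 -0.814
f 2 1 4
f 2 4 3
f 4 1 5
f 4 5 3
f 5 1 6
f 5 6 3
f 6 1 7
f 6 7 3
f 7 1 8
f 7 8 3
f 8 1 9
f 8 9 3
f 9 1 10
f 9 10 3
f 10 1 11
f 10 11 3
f 11 1 12
f 11 12 3
f 12 1 13
f 12 13 3
f 13 1 14
f 13 14 3
f 14 1 15
f 14 15 3
f 15 1 16
f 15 16 3
f 16 1 2
f 16 2 3
f 17 28 22
f 17 22 18
f 17 18 24
f 17 24 27
f 17 27 28
f 18 22 26
f 22 28 21
f 28 27 19
f 27 24 23
f 24 18 25
f 20 26 21
f 20 21 19
f 20 19 23
f 20 23 25
f 20 25 26
f 21 26 22
f 19 21 28
f 23 19 27
f 25 23 24
f 26 25 18
f 30 32 29
f 33 30 29
f 29 32 31
f 31 33 29
f 30 36 32
f 34 30 33
f 34 36 30
f 32 36 31
f 35 33 31
f 31 36 35
f 35 34 33
f 36 34 35
f 38 37 40
f 38 40 39
f 40 37 41
f 40 41 39
f 41 37 42
f 41 42 39
f 42 37 43
f 42 43 39
f 43 37 44
f 43 44 39
f 44 37 45
f 44 45 39
f 45 37 46
f 45 46 39
f 46 37 47
f 46 47 39
f 47 37 48
f 47 48 39
f 48 37 49
f 48 49 39
f 49 37 50
f 49 50 39
f 50 37 51
f 50 51 39
f 51 37 52
f 51 52 39
f 52 37 53
f 52 53 39
f 53 37 38
f 53 38 39
f 55 54 57
f 55 57 56
f 57 54 58
f 57 58 56
f 58 54 59
f 58 59 56
f 59 54 60
f 59 60 56
f 60 54 61
f 60 61 56
f 61 54 62
f 61 62 56
f 62 54 63
f 62 63 56
f 63 54 64
f 63 64 56
f 64 54 65
f 64 65 56
f 65 54 66
f 65 66 56
f 66 54 55
f 66 55 56



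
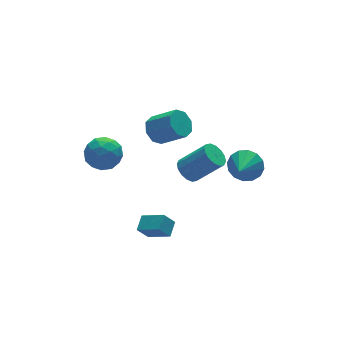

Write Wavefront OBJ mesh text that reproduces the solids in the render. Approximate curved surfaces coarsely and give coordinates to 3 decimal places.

v -2.492 0.008 -3.122
v -1.731 -1.138 -2.387
v -1.843 0.683 -2.743
v -1.082 -0.464 -2.008
v -1.878 -0.116 -3.952
v -1.117 -1.263 -3.217
v -1.229 0.558 -3.573
v -0.468 -0.588 -2.838
v 2.295 3.093 -2.65
v 2.811 2.775 -3.247
v 4.12 1.969 -1.687
v 3.605 2.287 -1.09
v 2.965 3.179 -3.167
v 4.274 2.374 -1.607
v 2.939 3.56 -2.949
v 4.248 2.755 -1.389
v 2.741 3.816 -2.651
v 4.051 3.011 -1.091
v 2.424 3.878 -2.352
v 3.733 3.073 -0.792
v 2.072 3.73 -2.134
v 3.381 2.924 -0.574
v 1.78 3.411 -2.053
v 3.089 2.605 -0.493
v 1.626 3.006 -2.133
v 2.935 2.201 -0.573
v 1.652 2.625 -2.351
v 2.961 1.82 -0.791
v 1.849 2.369 -2.649
v 3.159 1.564 -1.089
v 2.167 2.307 -2.948
v 3.476 1.502 -1.388
v 2.519 2.456 -3.166
v 3.828 1.65 -1.606
v 4.491 0.422 -0.913
v 5.185 0.382 -0.112
v 3.429 -0.682 -0.047
v 4.851 0.8 0.011
v 4.42 1.116 -0.114
v 4.009 1.247 -0.453
v 3.726 1.156 -0.915
v 3.649 0.869 -1.376
v 3.798 0.463 -1.713
v 4.132 0.045 -1.836
v 4.562 -0.271 -1.711
v 4.974 -0.402 -1.372
v 5.256 -0.312 -0.91
v 5.333 -0.025 -0.449
v -2.941 4.076 1.784
v -2.134 4.164 0.975
v -3.486 2.456 1.065
v -2.679 2.544 0.256
v -2.379 2.364 1.347
v -2.042 3.365 1.792
v -3.578 3.255 0.248
v -3.241 4.256 0.693
v -2.528 3.657 0.026
v -1.787 3.106 0.705
v -3.833 3.514 1.335
v -3.092 2.963 2.014
v -2.49 4.262 1.443
v -3.13 2.358 0.597
v -2.954 2.252 1.238
v -2.479 2.304 0.763
v -2.436 3.793 1.923
v -1.961 3.844 1.447
v -2.105 2.786 1.666
v -3.659 2.776 0.593
v -3.184 2.827 0.117
v -3.141 4.316 1.277
v -2.666 4.368 0.802
v -3.515 3.834 0.374
v -2.247 4.016 0.409
v -2.567 3.064 -0.014
v -3.096 3.481 -0.018
v -2.898 4.07 0.244
v -1.811 3.692 0.808
v -2.131 2.74 0.385
v -1.955 2.634 1.027
v -1.757 3.222 1.288
v -2.043 3.394 0.25
v -3.489 3.88 1.655
v -3.809 2.928 1.232
v -3.863 3.398 0.752
v -3.665 3.986 1.013
v -3.053 3.556 2.054
v -3.373 2.604 1.631
v -2.722 2.55 1.796
v -2.524 3.139 2.058
v -3.577 3.226 1.79
v 0.506 3.422 1.545
v 1.026 3.146 0.826
v 1.975 2.042 1.935
v 1.454 2.318 2.655
v 1.299 3.713 1.157
v 2.248 2.61 2.266
v 1.107 4.11 1.716
v 2.056 3.006 2.825
v 0.563 4.104 2.175
v 1.512 3 3.284
v -0.015 3.698 2.265
v 0.934 2.594 3.374
v -0.288 3.13 1.934
v 0.661 2.027 3.043
v -0.096 2.734 1.375
v 0.853 1.63 2.484
v 0.448 2.74 0.916
v 1.397 1.636 2.025
f 2 4 1
f 5 2 1
f 1 4 3
f 3 5 1
f 2 8 4
f 6 2 5
f 6 8 2
f 4 8 3
f 7 5 3
f 3 8 7
f 7 6 5
f 8 6 7
f 10 9 13
f 10 13 11
f 11 13 14
f 11 14 12
f 13 9 15
f 13 15 14
f 14 15 16
f 14 16 12
f 15 9 17
f 15 17 16
f 16 17 18
f 16 18 12
f 17 9 19
f 17 19 18
f 18 19 20
f 18 20 12
f 19 9 21
f 19 21 20
f 20 21 22
f 20 22 12
f 21 9 23
f 21 23 22
f 22 23 24
f 22 24 12
f 23 9 25
f 23 25 24
f 24 25 26
f 24 26 12
f 25 9 27
f 25 27 26
f 26 27 28
f 26 28 12
f 27 9 29
f 27 29 28
f 28 29 30
f 28 30 12
f 29 9 31
f 29 31 30
f 30 31 32
f 30 32 12
f 31 9 33
f 31 33 32
f 32 33 34
f 32 34 12
f 33 9 10
f 33 10 34
f 34 10 11
f 34 11 12
f 36 35 38
f 36 38 37
f 38 35 39
f 38 39 37
f 39 35 40
f 39 40 37
f 40 35 41
f 40 41 37
f 41 35 42
f 41 42 37
f 42 35 43
f 42 43 37
f 43 35 44
f 43 44 37
f 44 35 45
f 44 45 37
f 45 35 46
f 45 46 37
f 46 35 47
f 46 47 37
f 47 35 48
f 47 48 37
f 48 35 36
f 48 36 37
f 49 86 65
f 86 60 89
f 65 89 54
f 86 89 65
f 49 65 61
f 65 54 66
f 61 66 50
f 65 66 61
f 49 61 70
f 61 50 71
f 70 71 56
f 61 71 70
f 49 70 82
f 70 56 85
f 82 85 59
f 70 85 82
f 49 82 86
f 82 59 90
f 86 90 60
f 82 90 86
f 50 66 77
f 66 54 80
f 77 80 58
f 66 80 77
f 54 89 67
f 89 60 88
f 67 88 53
f 89 88 67
f 60 90 87
f 90 59 83
f 87 83 51
f 90 83 87
f 59 85 84
f 85 56 72
f 84 72 55
f 85 72 84
f 56 71 76
f 71 50 73
f 76 73 57
f 71 73 76
f 52 78 64
f 78 58 79
f 64 79 53
f 78 79 64
f 52 64 62
f 64 53 63
f 62 63 51
f 64 63 62
f 52 62 69
f 62 51 68
f 69 68 55
f 62 68 69
f 52 69 74
f 69 55 75
f 74 75 57
f 69 75 74
f 52 74 78
f 74 57 81
f 78 81 58
f 74 81 78
f 53 79 67
f 79 58 80
f 67 80 54
f 79 80 67
f 51 63 87
f 63 53 88
f 87 88 60
f 63 88 87
f 55 68 84
f 68 51 83
f 84 83 59
f 68 83 84
f 57 75 76
f 75 55 72
f 76 72 56
f 75 72 76
f 58 81 77
f 81 57 73
f 77 73 50
f 81 73 77
f 92 91 95
f 92 95 93
f 93 95 96
f 93 96 94
f 95 91 97
f 95 97 96
f 96 97 98
f 96 98 94
f 97 91 99
f 97 99 98
f 98 99 100
f 98 100 94
f 99 91 101
f 99 101 100
f 100 101 102
f 100 102 94
f 101 91 103
f 101 103 102
f 102 103 104
f 102 104 94
f 103 91 105
f 103 105 104
f 104 105 106
f 104 106 94
f 105 91 107
f 105 107 106
f 106 107 108
f 106 108 94
f 107 91 92
f 107 92 108
f 108 92 93
f 108 93 94



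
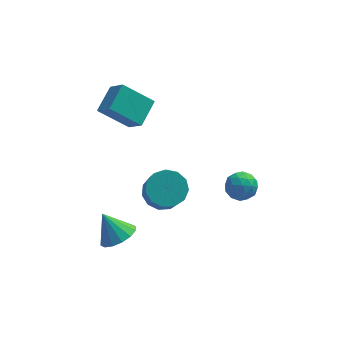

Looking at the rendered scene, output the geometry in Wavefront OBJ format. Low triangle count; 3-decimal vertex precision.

v -0.655 2.192 -2.201
v 0.18 2.523 -2.003
v 0.271 1.359 -0.441
v -0.565 1.028 -0.639
v -0.16 2.827 -1.756
v -0.069 1.663 -0.195
v -0.657 2.93 -1.651
v -0.566 1.766 -0.089
v -1.153 2.798 -1.72
v -1.063 1.634 -0.159
v -1.492 2.474 -1.942
v -1.401 1.31 -0.38
v -1.565 2.061 -2.246
v -1.474 0.897 -0.684
v -1.349 1.689 -2.536
v -1.258 0.525 -0.974
v -0.913 1.477 -2.719
v -0.822 0.313 -1.157
v -0.395 1.492 -2.738
v -0.304 0.328 -1.176
v 0.04 1.729 -2.586
v 0.131 0.565 -1.024
v 0.255 2.113 -2.312
v 0.345 0.95 -0.75
v -2.776 -1.169 -1.349
v -2.291 -1.664 -0.855
v -3.384 -0.671 -0.251
v -2.064 -1.29 -0.899
v -2.028 -0.883 -1.064
v -2.192 -0.553 -1.304
v -2.512 -0.388 -1.557
v -2.903 -0.433 -1.754
v -3.26 -0.674 -1.842
v -3.487 -1.049 -1.798
v -3.524 -1.455 -1.634
v -3.36 -1.785 -1.393
v -3.039 -1.95 -1.14
v -2.648 -1.905 -0.944
v 2.046 0.931 -0.094
v 2.606 0.926 0.399
v 2.374 -0.166 -0.479
v 2.934 -0.171 0.014
v 2.228 -0.212 0.252
v 2.025 0.466 0.489
v 2.955 0.294 -0.569
v 2.752 0.972 -0.332
v 3.168 0.532 0.105
v 2.718 0.22 0.613
v 2.262 0.54 -0.693
v 1.812 0.228 -0.185
v 2.297 1.025 0.186
v 2.683 -0.265 -0.266
v 2.268 -0.289 -0.127
v 2.597 -0.292 0.163
v 1.955 0.754 0.239
v 2.285 0.751 0.529
v 2.062 0.083 0.443
v 2.695 0.009 -0.609
v 3.025 0.006 -0.319
v 2.383 1.052 -0.243
v 2.712 1.049 0.047
v 2.918 0.677 -0.523
v 2.957 0.79 0.303
v 3.15 0.146 0.078
v 3.162 0.419 -0.266
v 3.043 0.817 -0.126
v 2.692 0.607 0.602
v 2.886 -0.038 0.376
v 2.47 -0.062 0.515
v 2.351 0.336 0.655
v 3.023 0.375 0.429
v 2.094 0.798 -0.456
v 2.288 0.153 -0.682
v 2.629 0.424 -0.735
v 2.51 0.822 -0.595
v 1.83 0.614 -0.158
v 2.023 -0.03 -0.383
v 1.937 -0.057 0.046
v 1.818 0.341 0.186
v 1.957 0.385 -0.509
v -3.326 3.163 2.926
v -2.698 4.235 3.453
v -2.016 2.896 1.909
v -1.388 3.969 2.436
v -2.832 2.471 3.744
v -2.204 3.544 4.271
v -1.522 2.205 2.727
v -0.894 3.277 3.254
f 2 1 5
f 2 5 3
f 3 5 6
f 3 6 4
f 5 1 7
f 5 7 6
f 6 7 8
f 6 8 4
f 7 1 9
f 7 9 8
f 8 9 10
f 8 10 4
f 9 1 11
f 9 11 10
f 10 11 12
f 10 12 4
f 11 1 13
f 11 13 12
f 12 13 14
f 12 14 4
f 13 1 15
f 13 15 14
f 14 15 16
f 14 16 4
f 15 1 17
f 15 17 16
f 16 17 18
f 16 18 4
f 17 1 19
f 17 19 18
f 18 19 20
f 18 20 4
f 19 1 21
f 19 21 20
f 20 21 22
f 20 22 4
f 21 1 23
f 21 23 22
f 22 23 24
f 22 24 4
f 23 1 2
f 23 2 24
f 24 2 3
f 24 3 4
f 26 25 28
f 26 28 27
f 28 25 29
f 28 29 27
f 29 25 30
f 29 30 27
f 30 25 31
f 30 31 27
f 31 25 32
f 31 32 27
f 32 25 33
f 32 33 27
f 33 25 34
f 33 34 27
f 34 25 35
f 34 35 27
f 35 25 36
f 35 36 27
f 36 25 37
f 36 37 27
f 37 25 38
f 37 38 27
f 38 25 26
f 38 26 27
f 39 76 55
f 76 50 79
f 55 79 44
f 76 79 55
f 39 55 51
f 55 44 56
f 51 56 40
f 55 56 51
f 39 51 60
f 51 40 61
f 60 61 46
f 51 61 60
f 39 60 72
f 60 46 75
f 72 75 49
f 60 75 72
f 39 72 76
f 72 49 80
f 76 80 50
f 72 80 76
f 40 56 67
f 56 44 70
f 67 70 48
f 56 70 67
f 44 79 57
f 79 50 78
f 57 78 43
f 79 78 57
f 50 80 77
f 80 49 73
f 77 73 41
f 80 73 77
f 49 75 74
f 75 46 62
f 74 62 45
f 75 62 74
f 46 61 66
f 61 40 63
f 66 63 47
f 61 63 66
f 42 68 54
f 68 48 69
f 54 69 43
f 68 69 54
f 42 54 52
f 54 43 53
f 52 53 41
f 54 53 52
f 42 52 59
f 52 41 58
f 59 58 45
f 52 58 59
f 42 59 64
f 59 45 65
f 64 65 47
f 59 65 64
f 42 64 68
f 64 47 71
f 68 71 48
f 64 71 68
f 43 69 57
f 69 48 70
f 57 70 44
f 69 70 57
f 41 53 77
f 53 43 78
f 77 78 50
f 53 78 77
f 45 58 74
f 58 41 73
f 74 73 49
f 58 73 74
f 47 65 66
f 65 45 62
f 66 62 46
f 65 62 66
f 48 71 67
f 71 47 63
f 67 63 40
f 71 63 67
f 82 84 81
f 85 82 81
f 81 84 83
f 83 85 81
f 82 88 84
f 86 82 85
f 86 88 82
f 84 88 83
f 87 85 83
f 83 88 87
f 87 86 85
f 88 86 87



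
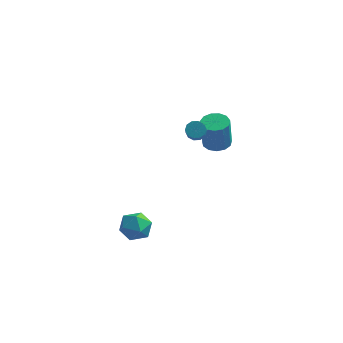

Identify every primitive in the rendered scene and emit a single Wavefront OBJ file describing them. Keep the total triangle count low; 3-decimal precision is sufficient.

v -4.083 -2.768 -3.171
v -3.549 -2.746 -2.428
v -3.691 -4.174 -3.412
v -3.157 -4.152 -2.669
v -4.067 -4.124 -2.579
v -4.309 -3.255 -2.43
v -2.931 -3.665 -3.41
v -3.173 -2.796 -3.261
v -2.837 -3.3 -2.576
v -3.539 -3.584 -2.063
v -3.701 -3.336 -3.777
v -4.403 -3.62 -3.264
v -0.654 0.65 0.988
v -0.113 0.152 0.911
v -0.144 -0.149 2.635
v -0.686 0.35 2.712
v 0.074 0.518 0.979
v 0.042 0.218 2.702
v 0.029 0.927 1.049
v -0.002 0.627 2.773
v -0.232 1.248 1.1
v -0.264 0.947 2.824
v -0.628 1.379 1.115
v -0.66 1.078 2.839
v -1.032 1.278 1.091
v -1.063 0.978 2.814
v -1.316 0.978 1.033
v -1.348 0.678 2.757
v -1.39 0.574 0.961
v -1.422 0.274 2.685
v -1.23 0.194 0.898
v -1.262 -0.106 2.622
v -0.888 -0.041 0.863
v -0.92 -0.341 2.587
v -0.471 -0.057 0.868
v -0.503 -0.357 2.592
v -1.207 -1.225 2.979
v -0.742 -1.287 2.779
v -0.448 -2.437 3.822
v -0.913 -2.375 4.021
v -0.721 -1.073 3.009
v -0.427 -2.223 4.052
v -0.886 -0.917 3.228
v -0.592 -2.067 4.271
v -1.173 -0.878 3.351
v -0.88 -2.029 4.394
v -1.474 -0.972 3.332
v -1.18 -2.122 4.375
v -1.672 -1.163 3.178
v -1.378 -2.313 4.221
v -1.693 -1.377 2.948
v -1.399 -2.527 3.991
v -1.528 -1.533 2.729
v -1.234 -2.683 3.772
v -1.24 -1.571 2.606
v -0.947 -2.722 3.649
v -0.94 -1.478 2.625
v -0.646 -2.628 3.668
f 1 12 6
f 1 6 2
f 1 2 8
f 1 8 11
f 1 11 12
f 2 6 10
f 6 12 5
f 12 11 3
f 11 8 7
f 8 2 9
f 4 10 5
f 4 5 3
f 4 3 7
f 4 7 9
f 4 9 10
f 5 10 6
f 3 5 12
f 7 3 11
f 9 7 8
f 10 9 2
f 14 13 17
f 14 17 15
f 15 17 18
f 15 18 16
f 17 13 19
f 17 19 18
f 18 19 20
f 18 20 16
f 19 13 21
f 19 21 20
f 20 21 22
f 20 22 16
f 21 13 23
f 21 23 22
f 22 23 24
f 22 24 16
f 23 13 25
f 23 25 24
f 24 25 26
f 24 26 16
f 25 13 27
f 25 27 26
f 26 27 28
f 26 28 16
f 27 13 29
f 27 29 28
f 28 29 30
f 28 30 16
f 29 13 31
f 29 31 30
f 30 31 32
f 30 32 16
f 31 13 33
f 31 33 32
f 32 33 34
f 32 34 16
f 33 13 35
f 33 35 34
f 34 35 36
f 34 36 16
f 35 13 14
f 35 14 36
f 36 14 15
f 36 15 16
f 38 37 41
f 38 41 39
f 39 41 42
f 39 42 40
f 41 37 43
f 41 43 42
f 42 43 44
f 42 44 40
f 43 37 45
f 43 45 44
f 44 45 46
f 44 46 40
f 45 37 47
f 45 47 46
f 46 47 48
f 46 48 40
f 47 37 49
f 47 49 48
f 48 49 50
f 48 50 40
f 49 37 51
f 49 51 50
f 50 51 52
f 50 52 40
f 51 37 53
f 51 53 52
f 52 53 54
f 52 54 40
f 53 37 55
f 53 55 54
f 54 55 56
f 54 56 40
f 55 37 57
f 55 57 56
f 56 57 58
f 56 58 40
f 57 37 38
f 57 38 58
f 58 38 39
f 58 39 40



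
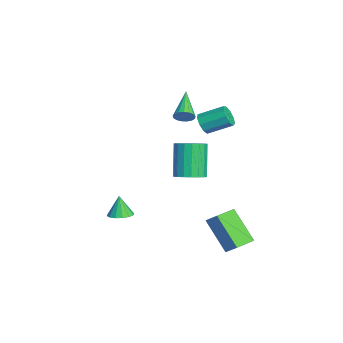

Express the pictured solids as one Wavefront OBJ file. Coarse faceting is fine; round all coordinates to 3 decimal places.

v 4.131 0.814 -4.696
v 2.994 -0.018 -3.125
v 3.372 1.741 -4.754
v 2.235 0.909 -3.184
v 4.665 1.291 -4.056
v 3.528 0.459 -2.486
v 3.906 2.218 -4.115
v 2.769 1.386 -2.544
v 0.463 -0.497 -1.526
v 1.146 -0.156 -1.176
v 0.161 -0.023 0.617
v -0.523 -0.363 0.266
v 0.959 0.142 -1.301
v -0.026 0.276 0.492
v 0.674 0.314 -1.471
v -0.311 0.448 0.322
v 0.347 0.326 -1.651
v -0.638 0.459 0.141
v 0.042 0.174 -1.807
v -0.943 0.308 -0.014
v -0.178 -0.11 -1.907
v -1.164 0.023 -0.115
v -0.273 -0.471 -1.932
v -1.258 -0.337 -0.139
v -0.221 -0.837 -1.877
v -1.206 -0.704 -0.084
v -0.034 -1.136 -1.752
v -1.019 -1.002 0.041
v 0.251 -1.308 -1.582
v -0.734 -1.174 0.211
v 0.578 -1.319 -1.401
v -0.407 -1.186 0.391
v 0.883 -1.168 -1.246
v -0.102 -1.034 0.547
v 1.104 -0.883 -1.145
v 0.118 -0.75 0.647
v 1.198 -0.523 -1.121
v 0.213 -0.389 0.672
v -1.695 -0.556 1.554
v -1.411 -0.6 2.047
v -3.305 -0.284 2.506
v -1.401 -0.334 1.989
v -1.457 -0.119 1.831
v -1.568 -0.004 1.61
v -1.708 -0.015 1.376
v -1.846 -0.151 1.183
v -1.948 -0.379 1.075
v -1.993 -0.648 1.077
v -1.969 -0.896 1.188
v -1.883 -1.067 1.383
v -1.753 -1.12 1.617
v -1.611 -1.044 1.837
v -1.487 -0.857 1.992
v 0.574 -3.962 -3.985
v 1.229 -3.912 -3.811
v 0.266 -3.998 -2.815
v 1.115 -3.579 -3.83
v 0.855 -3.35 -3.891
v 0.52 -3.284 -3.978
v 0.2 -3.4 -4.066
v -0.02 -3.666 -4.132
v -0.081 -4.012 -4.159
v 0.033 -4.344 -4.139
v 0.293 -4.574 -4.078
v 0.628 -4.639 -3.992
v 0.948 -4.524 -3.904
v 1.168 -4.257 -3.838
v 0.61 0.112 2.273
v 1.029 0.266 1.814
v 1.269 1.502 2.448
v 0.85 1.348 2.907
v 0.628 0.401 1.702
v 0.868 1.637 2.336
v 0.219 0.401 1.857
v 0.459 1.637 2.491
v -0.008 0.266 2.207
v 0.232 1.502 2.841
v 0.055 0.058 2.587
v 0.295 1.295 3.221
v 0.377 -0.124 2.821
v 0.618 1.112 3.455
v 0.809 -0.196 2.798
v 1.049 1.04 3.432
v 1.147 -0.124 2.529
v 1.387 1.112 3.163
v 1.234 0.058 2.141
v 1.474 1.295 2.775
f 2 4 1
f 5 2 1
f 1 4 3
f 3 5 1
f 2 8 4
f 6 2 5
f 6 8 2
f 4 8 3
f 7 5 3
f 3 8 7
f 7 6 5
f 8 6 7
f 10 9 13
f 10 13 11
f 11 13 14
f 11 14 12
f 13 9 15
f 13 15 14
f 14 15 16
f 14 16 12
f 15 9 17
f 15 17 16
f 16 17 18
f 16 18 12
f 17 9 19
f 17 19 18
f 18 19 20
f 18 20 12
f 19 9 21
f 19 21 20
f 20 21 22
f 20 22 12
f 21 9 23
f 21 23 22
f 22 23 24
f 22 24 12
f 23 9 25
f 23 25 24
f 24 25 26
f 24 26 12
f 25 9 27
f 25 27 26
f 26 27 28
f 26 28 12
f 27 9 29
f 27 29 28
f 28 29 30
f 28 30 12
f 29 9 31
f 29 31 30
f 30 31 32
f 30 32 12
f 31 9 33
f 31 33 32
f 32 33 34
f 32 34 12
f 33 9 35
f 33 35 34
f 34 35 36
f 34 36 12
f 35 9 37
f 35 37 36
f 36 37 38
f 36 38 12
f 37 9 10
f 37 10 38
f 38 10 11
f 38 11 12
f 40 39 42
f 40 42 41
f 42 39 43
f 42 43 41
f 43 39 44
f 43 44 41
f 44 39 45
f 44 45 41
f 45 39 46
f 45 46 41
f 46 39 47
f 46 47 41
f 47 39 48
f 47 48 41
f 48 39 49
f 48 49 41
f 49 39 50
f 49 50 41
f 50 39 51
f 50 51 41
f 51 39 52
f 51 52 41
f 52 39 53
f 52 53 41
f 53 39 40
f 53 40 41
f 55 54 57
f 55 57 56
f 57 54 58
f 57 58 56
f 58 54 59
f 58 59 56
f 59 54 60
f 59 60 56
f 60 54 61
f 60 61 56
f 61 54 62
f 61 62 56
f 62 54 63
f 62 63 56
f 63 54 64
f 63 64 56
f 64 54 65
f 64 65 56
f 65 54 66
f 65 66 56
f 66 54 67
f 66 67 56
f 67 54 55
f 67 55 56
f 69 68 72
f 69 72 70
f 70 72 73
f 70 73 71
f 72 68 74
f 72 74 73
f 73 74 75
f 73 75 71
f 74 68 76
f 74 76 75
f 75 76 77
f 75 77 71
f 76 68 78
f 76 78 77
f 77 78 79
f 77 79 71
f 78 68 80
f 78 80 79
f 79 80 81
f 79 81 71
f 80 68 82
f 80 82 81
f 81 82 83
f 81 83 71
f 82 68 84
f 82 84 83
f 83 84 85
f 83 85 71
f 84 68 86
f 84 86 85
f 85 86 87
f 85 87 71
f 86 68 69
f 86 69 87
f 87 69 70
f 87 70 71



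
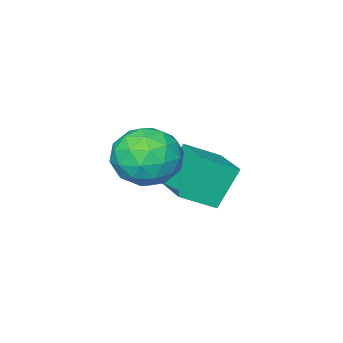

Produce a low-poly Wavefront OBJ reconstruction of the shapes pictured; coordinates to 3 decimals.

v 2.748 0.649 2.867
v 3.684 1.445 3.104
v 3.836 -0.865 3.656
v 4.772 -0.069 3.893
v 3.702 0.014 4.536
v 3.029 0.949 4.049
v 4.491 -0.369 2.711
v 3.818 0.566 2.224
v 4.761 0.816 3.008
v 4.273 1.052 4.136
v 3.247 -0.472 2.624
v 2.759 -0.236 3.752
v 3.12 1.18 2.916
v 4.4 -0.6 3.844
v 3.771 -0.551 4.221
v 4.32 -0.083 4.361
v 2.736 0.889 3.471
v 3.286 1.357 3.611
v 3.296 0.515 4.452
v 4.234 -0.777 3.149
v 4.784 -0.309 3.289
v 3.2 0.663 2.399
v 3.749 1.131 2.539
v 4.224 0.065 2.308
v 4.303 1.278 3
v 4.943 0.388 3.463
v 4.778 0.211 2.769
v 4.383 0.761 2.482
v 4.017 1.417 3.662
v 4.656 0.527 4.126
v 4.027 0.576 4.504
v 3.632 1.126 4.217
v 4.65 1.047 3.606
v 2.864 0.053 2.634
v 3.503 -0.837 3.098
v 3.888 -0.546 2.543
v 3.493 0.004 2.256
v 2.577 0.192 3.297
v 3.217 -0.698 3.76
v 3.137 -0.181 4.278
v 2.742 0.369 3.991
v 2.87 -0.467 3.154
v -0.488 -0.883 1.401
v 0.679 -1.472 2.137
v 0.18 0.796 1.686
v 1.347 0.208 2.422
v 0.433 -0.988 -0.142
v 1.6 -1.576 0.594
v 1.101 0.692 0.143
v 2.268 0.103 0.879
f 1 38 17
f 38 12 41
f 17 41 6
f 38 41 17
f 1 17 13
f 17 6 18
f 13 18 2
f 17 18 13
f 1 13 22
f 13 2 23
f 22 23 8
f 13 23 22
f 1 22 34
f 22 8 37
f 34 37 11
f 22 37 34
f 1 34 38
f 34 11 42
f 38 42 12
f 34 42 38
f 2 18 29
f 18 6 32
f 29 32 10
f 18 32 29
f 6 41 19
f 41 12 40
f 19 40 5
f 41 40 19
f 12 42 39
f 42 11 35
f 39 35 3
f 42 35 39
f 11 37 36
f 37 8 24
f 36 24 7
f 37 24 36
f 8 23 28
f 23 2 25
f 28 25 9
f 23 25 28
f 4 30 16
f 30 10 31
f 16 31 5
f 30 31 16
f 4 16 14
f 16 5 15
f 14 15 3
f 16 15 14
f 4 14 21
f 14 3 20
f 21 20 7
f 14 20 21
f 4 21 26
f 21 7 27
f 26 27 9
f 21 27 26
f 4 26 30
f 26 9 33
f 30 33 10
f 26 33 30
f 5 31 19
f 31 10 32
f 19 32 6
f 31 32 19
f 3 15 39
f 15 5 40
f 39 40 12
f 15 40 39
f 7 20 36
f 20 3 35
f 36 35 11
f 20 35 36
f 9 27 28
f 27 7 24
f 28 24 8
f 27 24 28
f 10 33 29
f 33 9 25
f 29 25 2
f 33 25 29
f 44 46 43
f 47 44 43
f 43 46 45
f 45 47 43
f 44 50 46
f 48 44 47
f 48 50 44
f 46 50 45
f 49 47 45
f 45 50 49
f 49 48 47
f 50 48 49



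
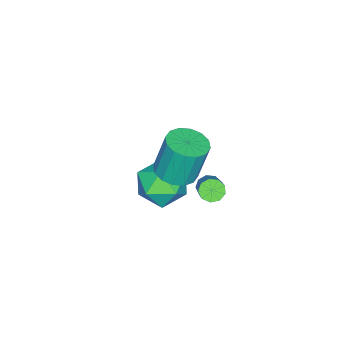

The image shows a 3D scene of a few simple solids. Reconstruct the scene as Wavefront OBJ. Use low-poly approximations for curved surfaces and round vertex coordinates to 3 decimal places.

v -1.645 3.562 -1.204
v -1.232 3.354 -1.464
v -0.443 3.91 -0.655
v -0.855 4.118 -0.396
v -1.317 3.677 -1.604
v -0.527 4.234 -0.795
v -1.555 3.947 -1.557
v -0.765 4.503 -0.748
v -1.835 4.036 -1.345
v -1.045 4.593 -0.536
v -2.026 3.903 -1.067
v -1.236 4.46 -0.258
v -2.039 3.611 -0.854
v -1.249 4.167 -0.045
v -1.867 3.295 -0.804
v -1.078 3.852 0.005
v -1.592 3.105 -0.942
v -0.802 3.661 -0.133
v -1.341 3.128 -1.202
v -0.551 3.684 -0.394
v 0.138 2.497 -1.486
v 0.487 1.995 -0.517
v -1.627 2.165 -1.023
v -1.278 1.663 -0.054
v -1.154 2.794 -0.19
v -0.063 2.999 -0.476
v -1.077 1.161 -1.064
v 0.014 1.366 -1.35
v -0.264 1.169 -0.256
v -0.312 2.178 0.284
v -0.828 1.982 -1.824
v -0.876 2.991 -1.284
v 1.148 3.676 2.529
v 1.931 4.002 2.575
v 1.676 4.369 4.298
v 0.892 4.044 4.251
v 1.673 4.341 2.465
v 1.418 4.708 4.188
v 1.275 4.502 2.371
v 1.019 4.869 4.094
v 0.842 4.442 2.32
v 0.587 4.809 4.043
v 0.491 4.176 2.325
v 0.236 4.543 4.048
v 0.316 3.777 2.384
v 0.061 4.144 4.107
v 0.364 3.351 2.482
v 0.109 3.718 4.205
v 0.622 3.012 2.592
v 0.367 3.379 4.315
v 1.021 2.851 2.686
v 0.765 3.218 4.409
v 1.453 2.911 2.737
v 1.198 3.278 4.46
v 1.804 3.177 2.732
v 1.549 3.544 4.455
v 1.979 3.576 2.673
v 1.724 3.943 4.396
f 2 1 5
f 2 5 3
f 3 5 6
f 3 6 4
f 5 1 7
f 5 7 6
f 6 7 8
f 6 8 4
f 7 1 9
f 7 9 8
f 8 9 10
f 8 10 4
f 9 1 11
f 9 11 10
f 10 11 12
f 10 12 4
f 11 1 13
f 11 13 12
f 12 13 14
f 12 14 4
f 13 1 15
f 13 15 14
f 14 15 16
f 14 16 4
f 15 1 17
f 15 17 16
f 16 17 18
f 16 18 4
f 17 1 19
f 17 19 18
f 18 19 20
f 18 20 4
f 19 1 2
f 19 2 20
f 20 2 3
f 20 3 4
f 21 32 26
f 21 26 22
f 21 22 28
f 21 28 31
f 21 31 32
f 22 26 30
f 26 32 25
f 32 31 23
f 31 28 27
f 28 22 29
f 24 30 25
f 24 25 23
f 24 23 27
f 24 27 29
f 24 29 30
f 25 30 26
f 23 25 32
f 27 23 31
f 29 27 28
f 30 29 22
f 34 33 37
f 34 37 35
f 35 37 38
f 35 38 36
f 37 33 39
f 37 39 38
f 38 39 40
f 38 40 36
f 39 33 41
f 39 41 40
f 40 41 42
f 40 42 36
f 41 33 43
f 41 43 42
f 42 43 44
f 42 44 36
f 43 33 45
f 43 45 44
f 44 45 46
f 44 46 36
f 45 33 47
f 45 47 46
f 46 47 48
f 46 48 36
f 47 33 49
f 47 49 48
f 48 49 50
f 48 50 36
f 49 33 51
f 49 51 50
f 50 51 52
f 50 52 36
f 51 33 53
f 51 53 52
f 52 53 54
f 52 54 36
f 53 33 55
f 53 55 54
f 54 55 56
f 54 56 36
f 55 33 57
f 55 57 56
f 56 57 58
f 56 58 36
f 57 33 34
f 57 34 58
f 58 34 35
f 58 35 36



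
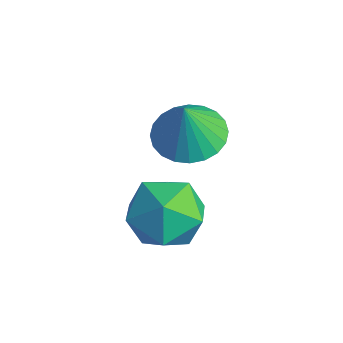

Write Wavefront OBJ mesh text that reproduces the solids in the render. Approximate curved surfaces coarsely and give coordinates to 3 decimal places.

v -1.665 2.602 0.745
v -0.721 2.33 0.196
v -2.619 1.51 -0.356
v -1.675 1.238 -0.905
v -1.831 0.888 0.153
v -1.242 1.563 0.834
v -2.098 2.277 -0.994
v -1.509 2.952 -0.313
v -0.989 2.129 -0.878
v -0.824 1.271 -0.169
v -2.516 2.569 0.009
v -2.351 1.711 0.718
v -3.672 4.031 0.107
v -2.836 4.561 0.111
v -3.488 3.729 1.513
v -3.097 4.83 0.203
v -3.445 4.979 0.28
v -3.828 4.982 0.331
v -4.187 4.841 0.348
v -4.468 4.577 0.328
v -4.627 4.229 0.275
v -4.642 3.851 0.195
v -4.508 3.501 0.103
v -4.248 3.231 0.011
v -3.899 3.083 -0.066
v -3.516 3.079 -0.117
v -3.157 3.22 -0.134
v -2.876 3.485 -0.114
v -2.717 3.832 -0.061
v -2.703 4.21 0.018
f 1 12 6
f 1 6 2
f 1 2 8
f 1 8 11
f 1 11 12
f 2 6 10
f 6 12 5
f 12 11 3
f 11 8 7
f 8 2 9
f 4 10 5
f 4 5 3
f 4 3 7
f 4 7 9
f 4 9 10
f 5 10 6
f 3 5 12
f 7 3 11
f 9 7 8
f 10 9 2
f 14 13 16
f 14 16 15
f 16 13 17
f 16 17 15
f 17 13 18
f 17 18 15
f 18 13 19
f 18 19 15
f 19 13 20
f 19 20 15
f 20 13 21
f 20 21 15
f 21 13 22
f 21 22 15
f 22 13 23
f 22 23 15
f 23 13 24
f 23 24 15
f 24 13 25
f 24 25 15
f 25 13 26
f 25 26 15
f 26 13 27
f 26 27 15
f 27 13 28
f 27 28 15
f 28 13 29
f 28 29 15
f 29 13 30
f 29 30 15
f 30 13 14
f 30 14 15



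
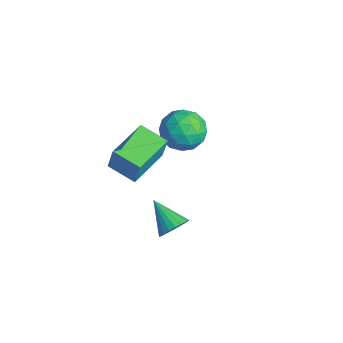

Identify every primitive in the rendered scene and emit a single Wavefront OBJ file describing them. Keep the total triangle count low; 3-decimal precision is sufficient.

v -0.151 -1.334 0.03
v 0.181 -1.215 1.395
v -1.248 0.547 0.133
v -0.916 0.666 1.498
v 1.096 -0.586 -0.338
v 1.428 -0.467 1.027
v -0.001 1.295 -0.235
v 0.331 1.414 1.13
v -1.966 3.318 0.528
v -1.259 4.093 -0.051
v -1.581 1.967 -0.809
v -0.874 2.742 -1.388
v -0.542 2.311 -0.32
v -0.78 3.146 0.507
v -2.06 2.914 -1.367
v -2.298 3.749 -0.54
v -1.316 3.844 -1.222
v -0.379 3.471 -0.575
v -2.461 2.589 -0.285
v -1.524 2.216 0.362
v -1.646 3.824 0.356
v -1.194 2.236 -1.216
v -0.999 1.983 -0.588
v -0.583 2.438 -0.929
v -1.365 3.267 0.684
v -0.949 3.723 0.344
v -0.528 2.675 0.185
v -1.891 2.337 -1.204
v -1.475 2.793 -1.544
v -2.257 3.622 0.069
v -1.841 4.077 -0.272
v -2.312 3.385 -1.045
v -1.264 4.133 -0.672
v -1.038 3.339 -1.459
v -1.735 3.44 -1.446
v -1.875 3.931 -0.96
v -0.713 3.914 -0.292
v -0.487 3.12 -1.078
v -0.292 2.866 -0.451
v -0.432 3.357 0.035
v -0.747 3.767 -0.981
v -2.353 2.94 0.218
v -2.127 2.146 -0.568
v -2.408 2.703 -0.895
v -2.548 3.194 -0.409
v -1.802 2.721 0.599
v -1.576 1.927 -0.188
v -0.965 2.129 0.1
v -1.105 2.62 0.586
v -2.093 2.293 0.121
v 4.511 -0.296 -0.562
v 4.89 -0.133 0.1
v 3.109 -0.624 0.322
v 4.771 0.157 0.017
v 4.606 0.369 -0.166
v 4.425 0.465 -0.417
v 4.259 0.43 -0.693
v 4.136 0.27 -0.947
v 4.079 0.011 -1.134
v 4.096 -0.301 -1.222
v 4.185 -0.611 -1.197
v 4.33 -0.868 -1.061
v 4.507 -1.025 -0.839
v 4.684 -1.057 -0.57
v 4.832 -0.957 -0.299
v 4.924 -0.742 -0.073
v 4.945 -0.451 0.068
f 2 4 1
f 5 2 1
f 1 4 3
f 3 5 1
f 2 8 4
f 6 2 5
f 6 8 2
f 4 8 3
f 7 5 3
f 3 8 7
f 7 6 5
f 8 6 7
f 9 46 25
f 46 20 49
f 25 49 14
f 46 49 25
f 9 25 21
f 25 14 26
f 21 26 10
f 25 26 21
f 9 21 30
f 21 10 31
f 30 31 16
f 21 31 30
f 9 30 42
f 30 16 45
f 42 45 19
f 30 45 42
f 9 42 46
f 42 19 50
f 46 50 20
f 42 50 46
f 10 26 37
f 26 14 40
f 37 40 18
f 26 40 37
f 14 49 27
f 49 20 48
f 27 48 13
f 49 48 27
f 20 50 47
f 50 19 43
f 47 43 11
f 50 43 47
f 19 45 44
f 45 16 32
f 44 32 15
f 45 32 44
f 16 31 36
f 31 10 33
f 36 33 17
f 31 33 36
f 12 38 24
f 38 18 39
f 24 39 13
f 38 39 24
f 12 24 22
f 24 13 23
f 22 23 11
f 24 23 22
f 12 22 29
f 22 11 28
f 29 28 15
f 22 28 29
f 12 29 34
f 29 15 35
f 34 35 17
f 29 35 34
f 12 34 38
f 34 17 41
f 38 41 18
f 34 41 38
f 13 39 27
f 39 18 40
f 27 40 14
f 39 40 27
f 11 23 47
f 23 13 48
f 47 48 20
f 23 48 47
f 15 28 44
f 28 11 43
f 44 43 19
f 28 43 44
f 17 35 36
f 35 15 32
f 36 32 16
f 35 32 36
f 18 41 37
f 41 17 33
f 37 33 10
f 41 33 37
f 52 51 54
f 52 54 53
f 54 51 55
f 54 55 53
f 55 51 56
f 55 56 53
f 56 51 57
f 56 57 53
f 57 51 58
f 57 58 53
f 58 51 59
f 58 59 53
f 59 51 60
f 59 60 53
f 60 51 61
f 60 61 53
f 61 51 62
f 61 62 53
f 62 51 63
f 62 63 53
f 63 51 64
f 63 64 53
f 64 51 65
f 64 65 53
f 65 51 66
f 65 66 53
f 66 51 67
f 66 67 53
f 67 51 52
f 67 52 53

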